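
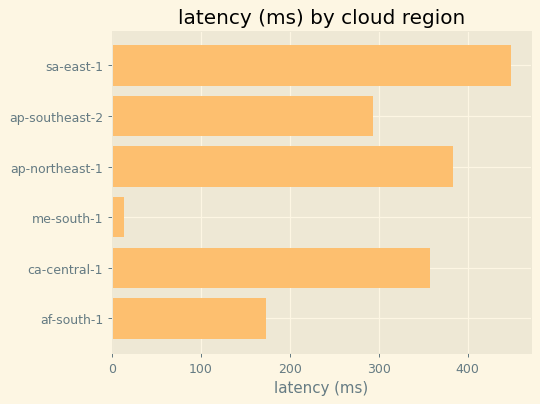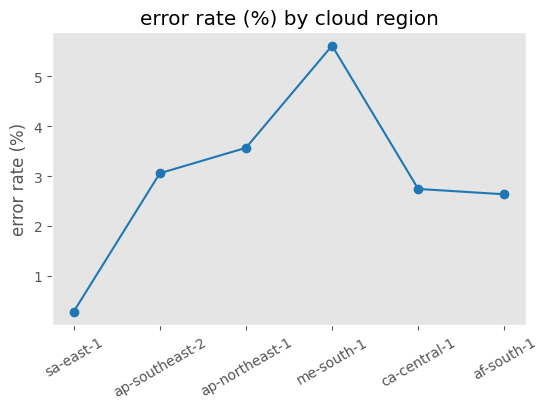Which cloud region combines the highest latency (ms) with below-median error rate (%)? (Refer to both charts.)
sa-east-1

Chart 2 median error rate (%) ≈ 3; below-median cloud regions: sa-east-1, ca-central-1, af-south-1. Among those, sa-east-1 has the highest latency (ms) (≈ 450).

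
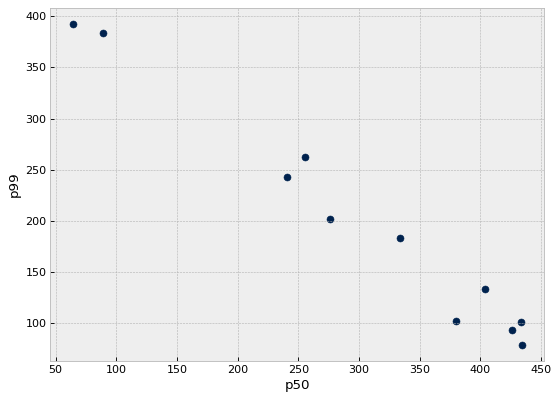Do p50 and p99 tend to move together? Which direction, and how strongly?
negative, strong

Points are negatively correlated; strong (|r| ≈ 1.0).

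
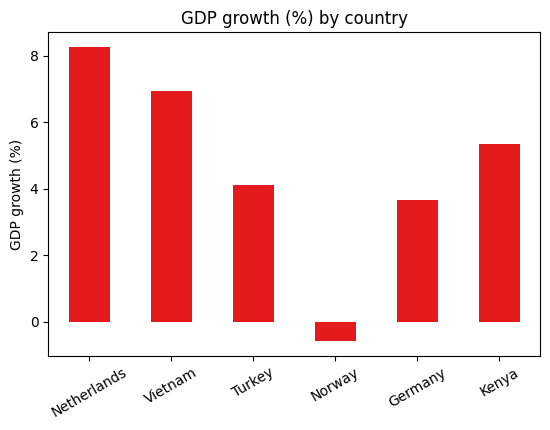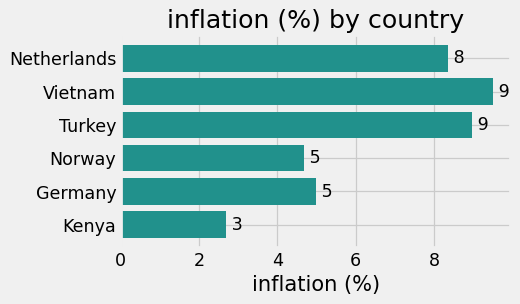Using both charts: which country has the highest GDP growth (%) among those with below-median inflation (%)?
Chart 2 median inflation (%) ≈ 7; below-median countries: Norway, Germany, Kenya. Among those, Kenya has the highest GDP growth (%) (≈ 5).

Kenya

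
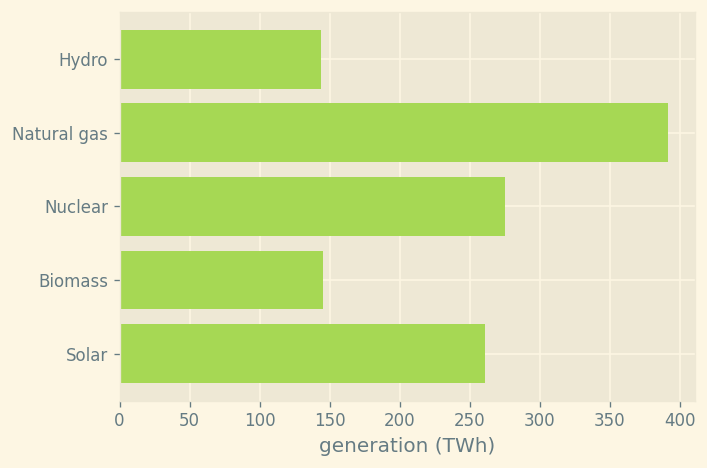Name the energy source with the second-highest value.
Nuclear

Top 3: Natural gas ≈ 400, Nuclear ≈ 300, Solar ≈ 250.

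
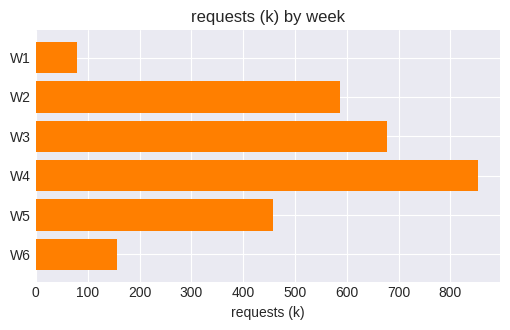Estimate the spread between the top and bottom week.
Max W4 ≈ 900, min W1 ≈ 100; range ≈ 800.

≈ 800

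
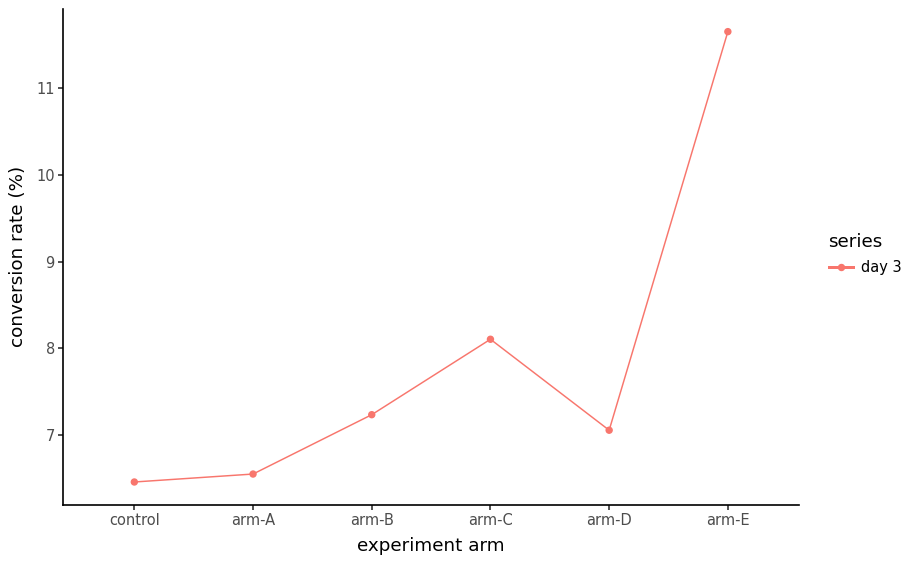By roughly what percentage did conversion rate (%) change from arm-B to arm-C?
≈ +14.3%

arm-B ≈ 7.0, arm-C ≈ 8.0; (8.0 − 7.0) / 7.0 ≈ +14.3%.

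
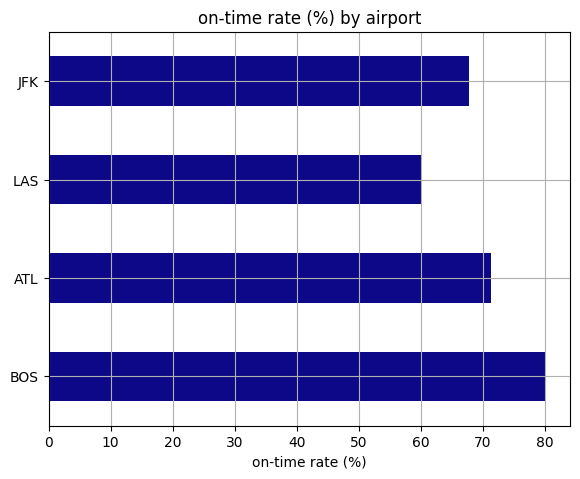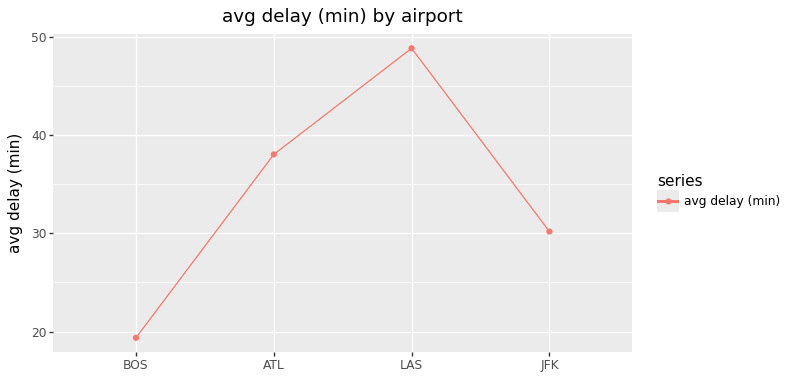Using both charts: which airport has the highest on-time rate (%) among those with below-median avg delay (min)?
BOS

Chart 2 median avg delay (min) ≈ 35; below-median airports: BOS, JFK. Among those, BOS has the highest on-time rate (%) (≈ 80).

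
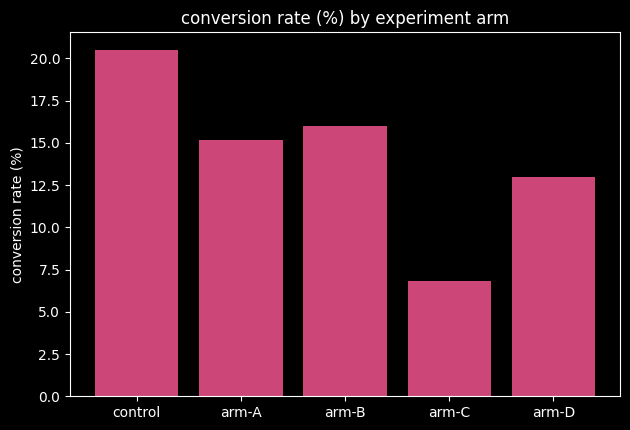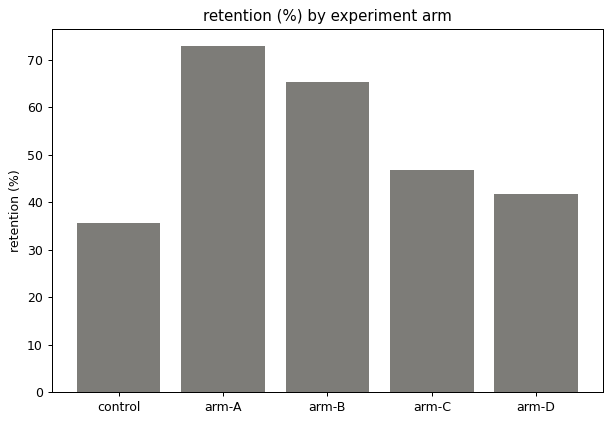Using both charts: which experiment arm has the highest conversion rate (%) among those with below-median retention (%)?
Chart 2 median retention (%) ≈ 50; below-median experiment arms: control, arm-D. Among those, control has the highest conversion rate (%) (≈ 20).

control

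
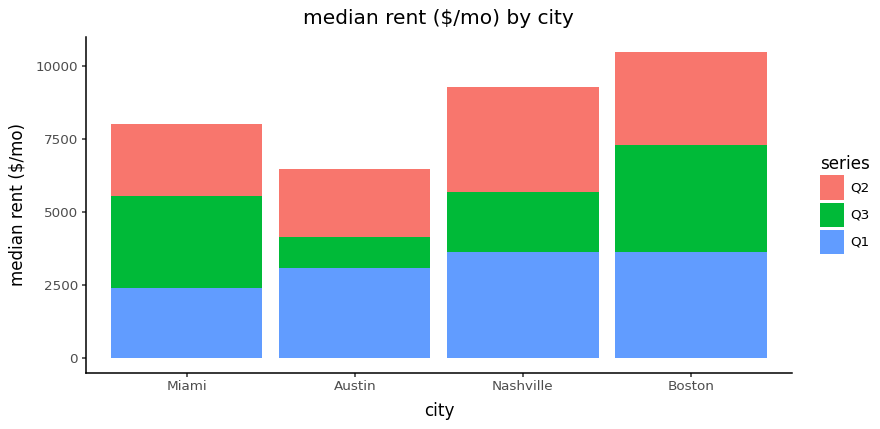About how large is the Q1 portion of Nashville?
≈ 4000

Q1 top ≈ 4000, bottom ≈ 0; segment ≈ 4000.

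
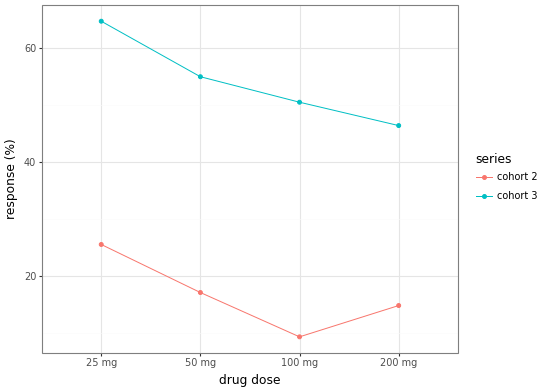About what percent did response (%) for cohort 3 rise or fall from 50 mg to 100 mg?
≈ -9.1%

50 mg ≈ 55, 100 mg ≈ 50; (50 − 55) / 55 ≈ -9.1%.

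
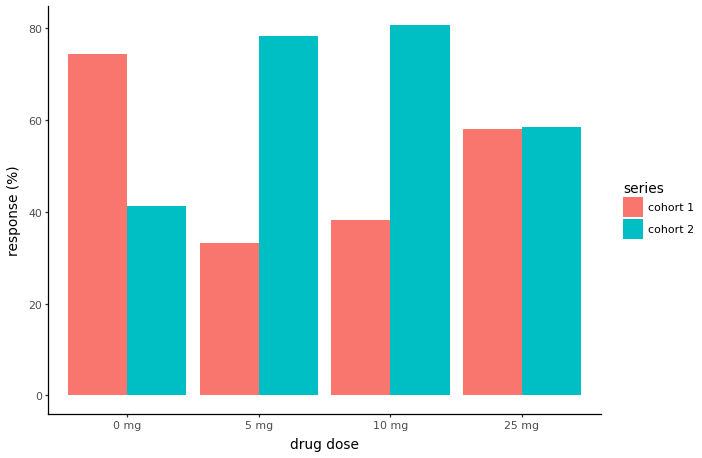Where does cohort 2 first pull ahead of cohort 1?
5 mg

0 mg: cohort 2 ≈ 40 vs cohort 1 ≈ 70 (not yet); 5 mg: cohort 2 ≈ 80 vs cohort 1 ≈ 30 (first crossover).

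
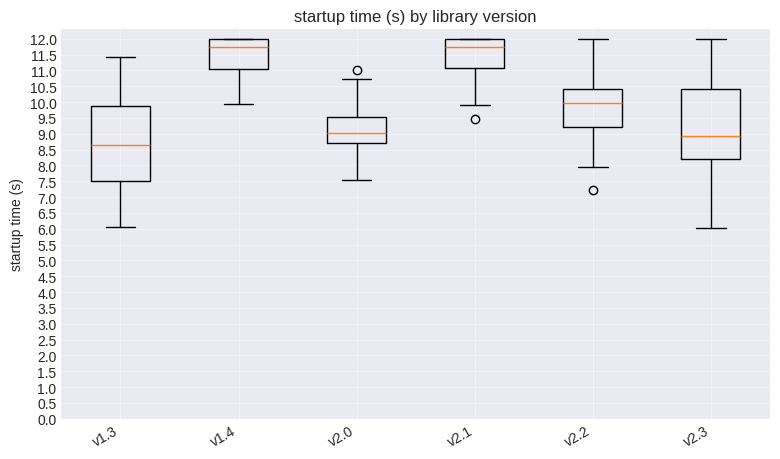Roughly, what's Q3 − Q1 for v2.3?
≈ 2.5

Q3 ≈ 10.5, Q1 ≈ 8.0; IQR ≈ 2.5.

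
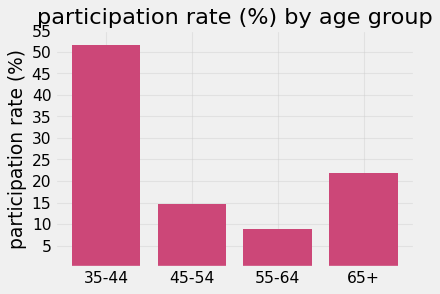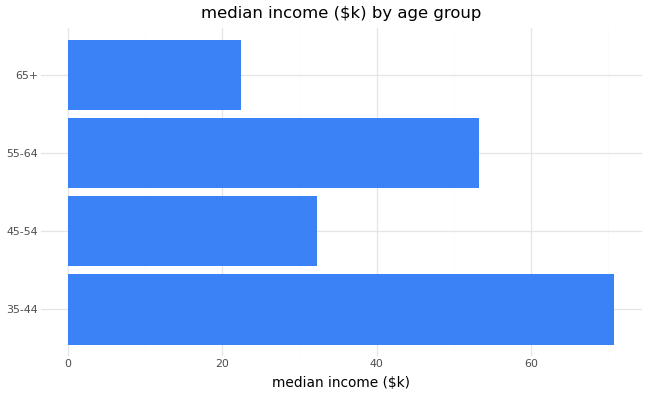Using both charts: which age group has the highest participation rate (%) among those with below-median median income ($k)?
Chart 2 median median income ($k) ≈ 40; below-median age groups: 45-54, 65+. Among those, 65+ has the highest participation rate (%) (≈ 20).

65+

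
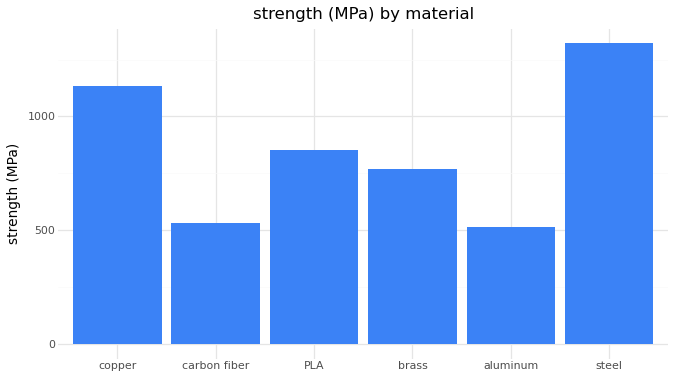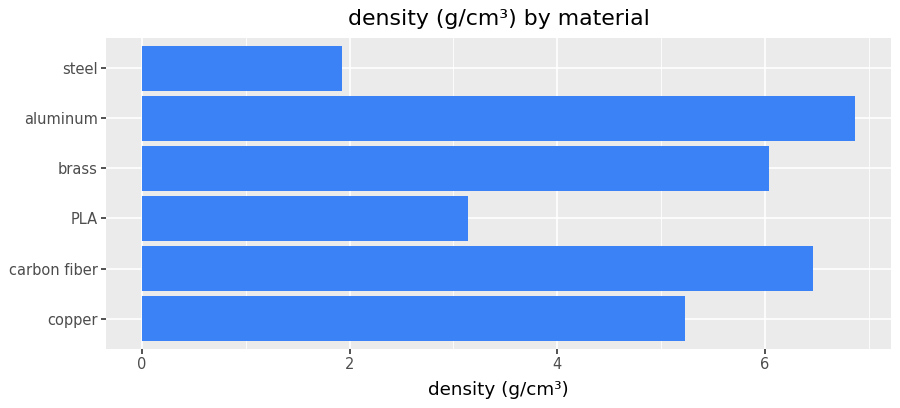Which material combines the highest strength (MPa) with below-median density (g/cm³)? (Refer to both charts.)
steel

Chart 2 median density (g/cm³) ≈ 6; below-median materials: copper, PLA, steel. Among those, steel has the highest strength (MPa) (≈ 1400).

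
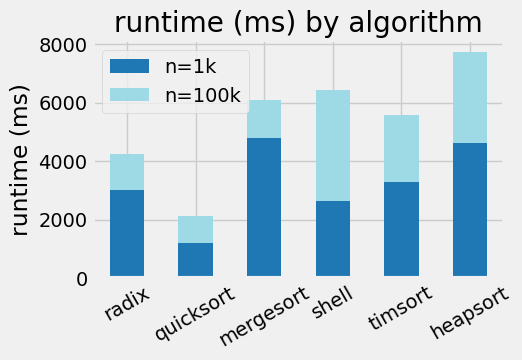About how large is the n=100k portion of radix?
≈ 1000

n=100k top ≈ 4000, bottom ≈ 3000; segment ≈ 1000.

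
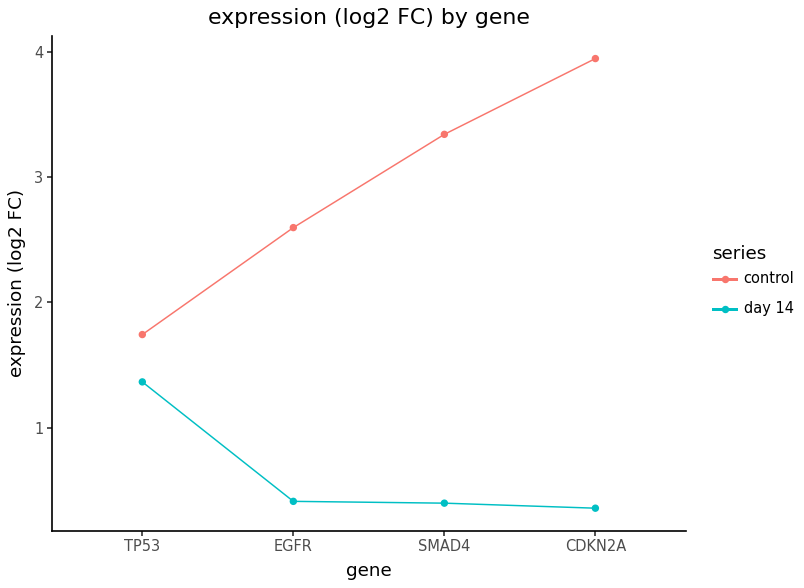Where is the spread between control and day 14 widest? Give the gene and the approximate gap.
CDKN2A, ≈ 3.5 log2 FC

CDKN2A: control ≈ 4.0, day 14 ≈ 0.5 → gap ≈ 3.5. Next-largest (SMAD4) is only ≈ 3.0.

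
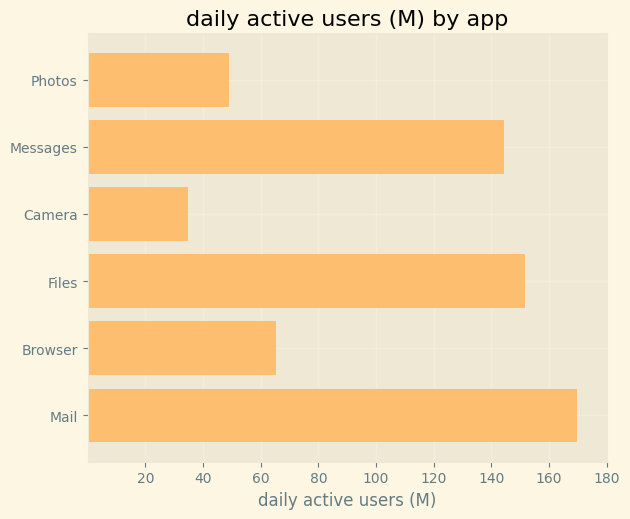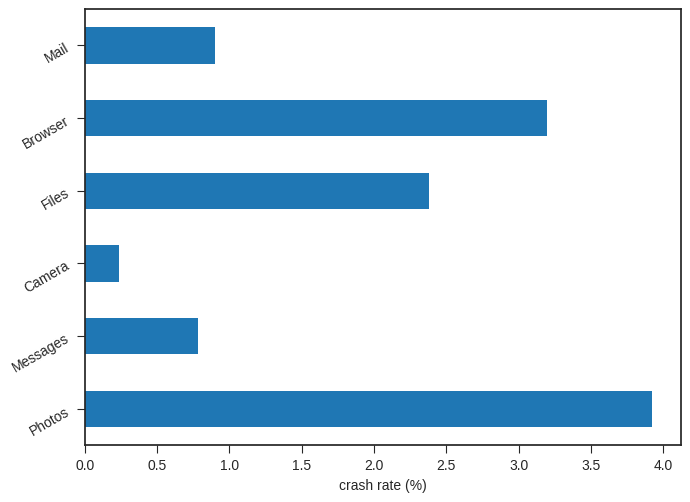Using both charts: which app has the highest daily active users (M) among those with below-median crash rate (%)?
Chart 2 median crash rate (%) ≈ 1.5; below-median apps: Messages, Camera, Mail. Among those, Mail has the highest daily active users (M) (≈ 160).

Mail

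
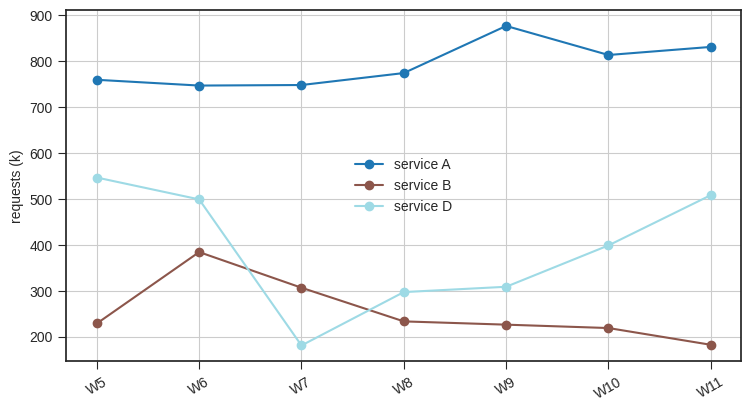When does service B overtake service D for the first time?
W6: service B ≈ 400 vs service D ≈ 500 (not yet); W7: service B ≈ 300 vs service D ≈ 200 (first crossover).

W7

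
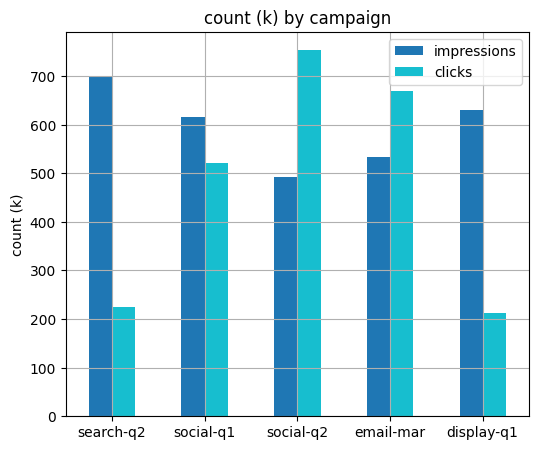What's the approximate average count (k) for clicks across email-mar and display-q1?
(700 + 200) / 2 ≈ 450.

≈ 450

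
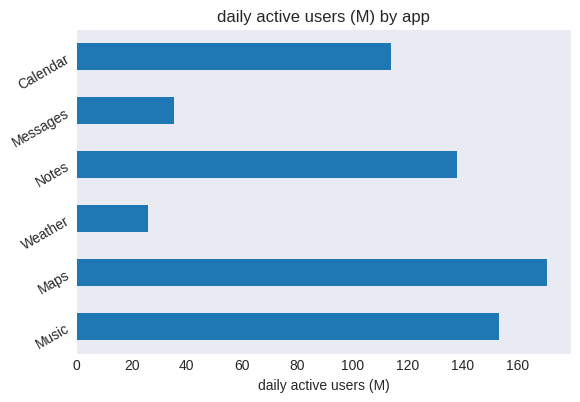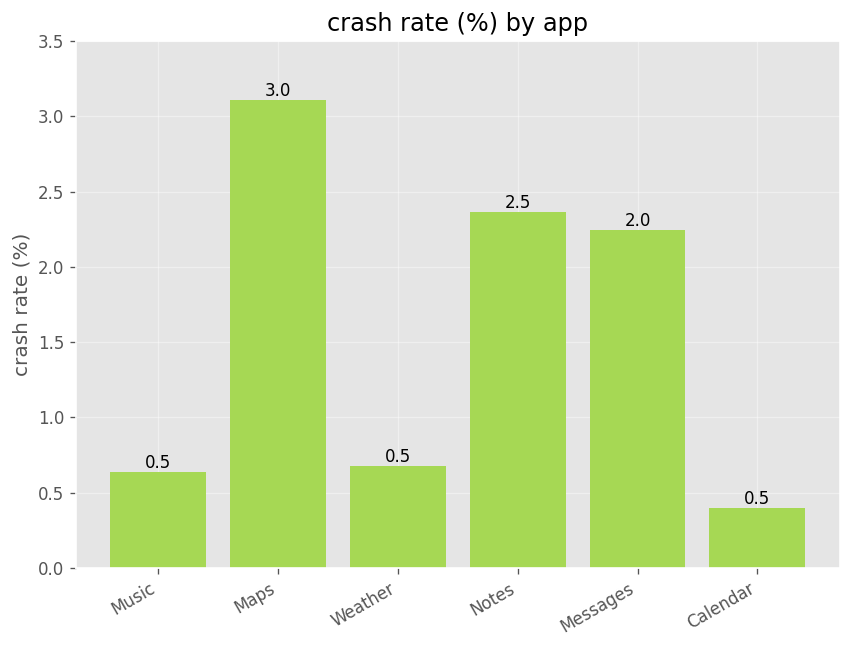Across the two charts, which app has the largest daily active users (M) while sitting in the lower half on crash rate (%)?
Chart 2 median crash rate (%) ≈ 1.5; below-median apps: Music, Weather, Calendar. Among those, Music has the highest daily active users (M) (≈ 160).

Music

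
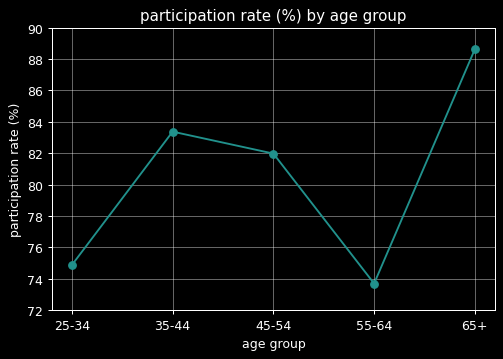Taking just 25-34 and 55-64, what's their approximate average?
(74 + 74) / 2 ≈ 74.

≈ 74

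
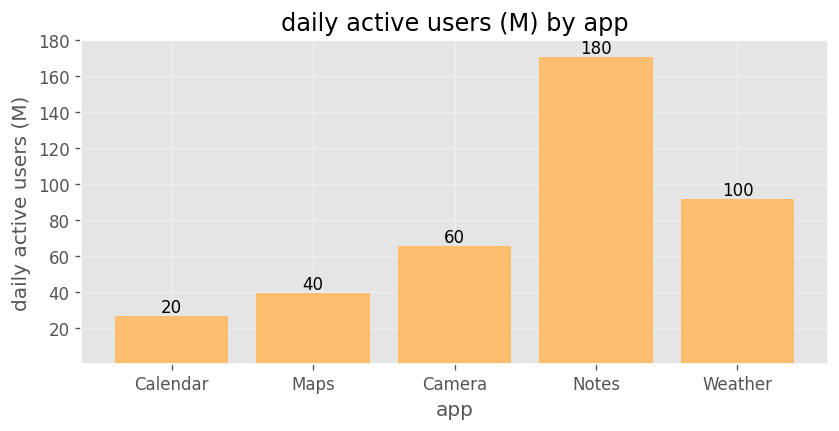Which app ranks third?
Camera

Top 4: Notes ≈ 180, Weather ≈ 100, Camera ≈ 60, Maps ≈ 40.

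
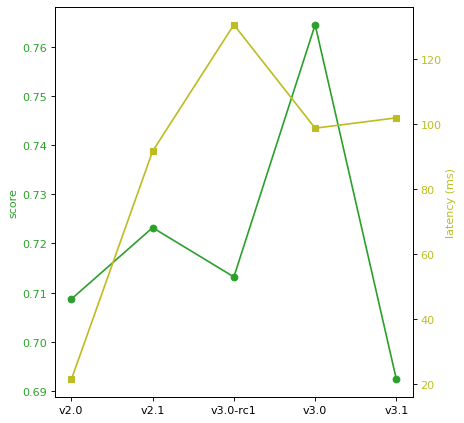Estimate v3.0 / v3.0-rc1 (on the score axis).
≈ 1.07×

v3.0 ≈ 0.76, v3.0-rc1 ≈ 0.71; 0.76/0.71 ≈ 1.07.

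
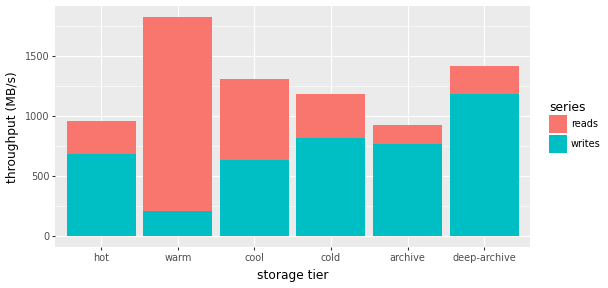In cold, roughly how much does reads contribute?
≈ 400

reads top ≈ 1200, bottom ≈ 800; segment ≈ 400.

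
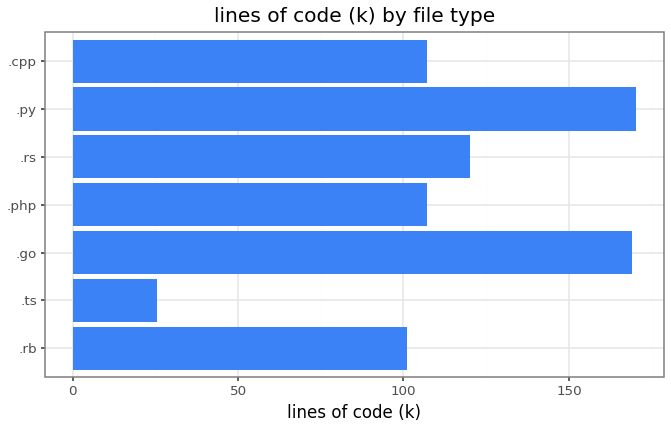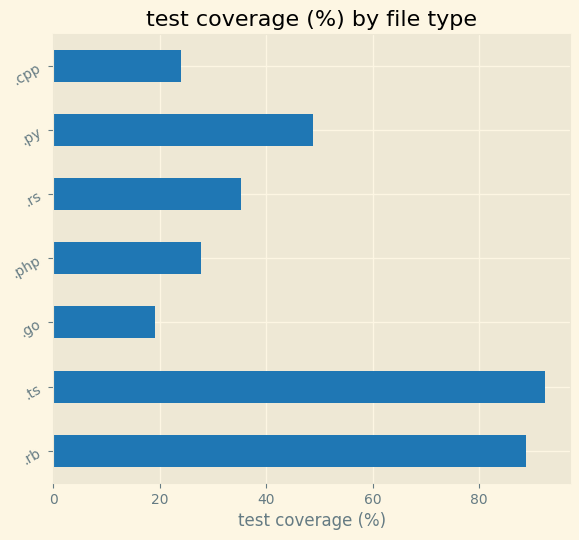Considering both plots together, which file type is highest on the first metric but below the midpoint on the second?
Chart 2 median test coverage (%) ≈ 40; below-median file types: .go, .php, .cpp. Among those, .go has the highest lines of code (k) (≈ 160).

.go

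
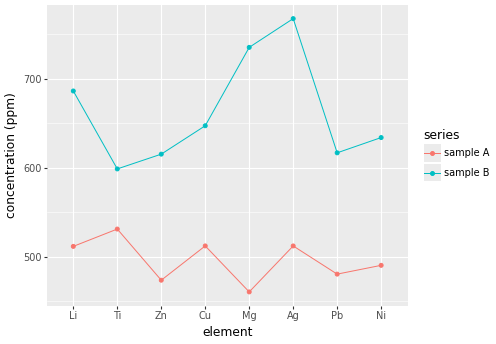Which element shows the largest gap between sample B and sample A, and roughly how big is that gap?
Mg, ≈ 300 ppm

Mg: sample B ≈ 750, sample A ≈ 450 → gap ≈ 300. Next-largest (Ag) is only ≈ 250.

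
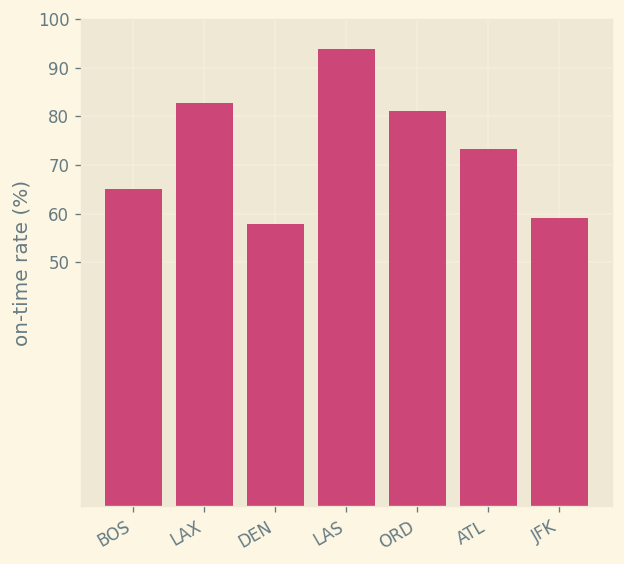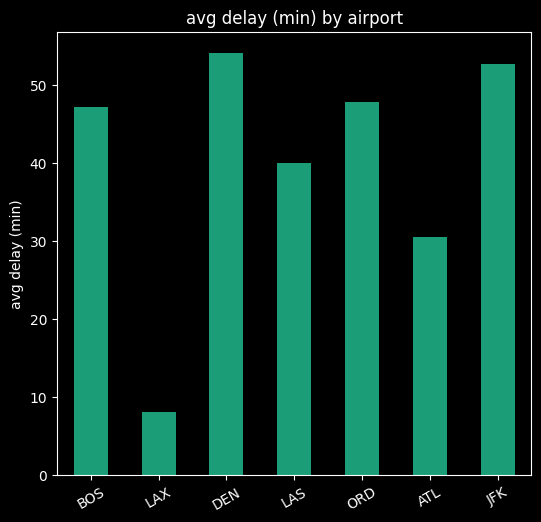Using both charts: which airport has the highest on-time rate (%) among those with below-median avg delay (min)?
LAS

Chart 2 median avg delay (min) ≈ 45; below-median airports: LAX, LAS, ATL. Among those, LAS has the highest on-time rate (%) (≈ 90).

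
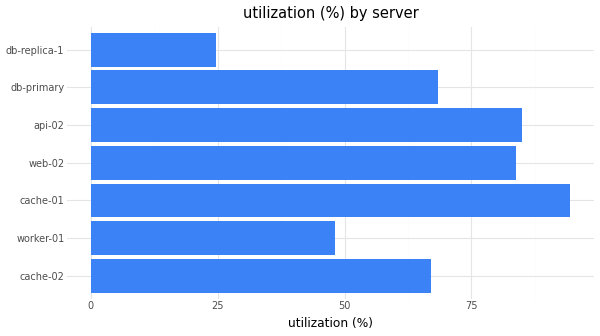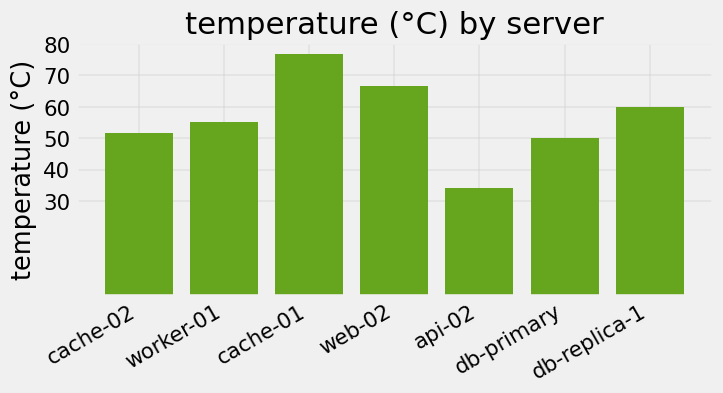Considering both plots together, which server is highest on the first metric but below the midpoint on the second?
api-02

Chart 2 median temperature (°C) ≈ 60; below-median servers: cache-02, api-02, db-primary. Among those, api-02 has the highest utilization (%) (≈ 90).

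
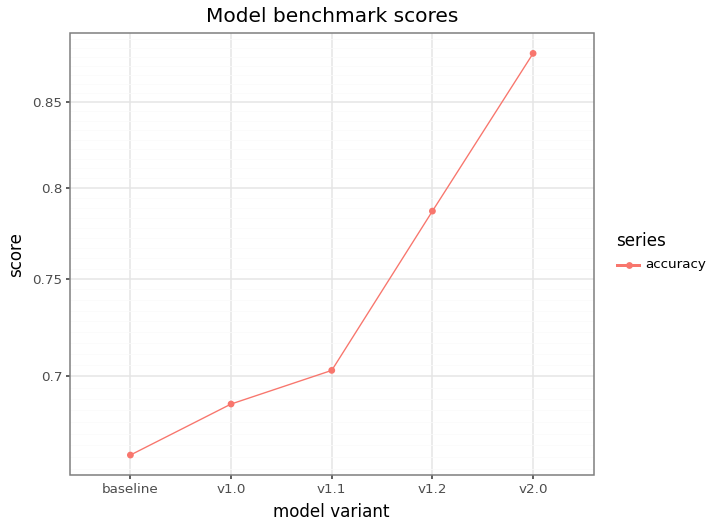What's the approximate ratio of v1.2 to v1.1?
v1.2 ≈ 0.78, v1.1 ≈ 0.70; 0.78/0.70 ≈ 1.11.

≈ 1.11×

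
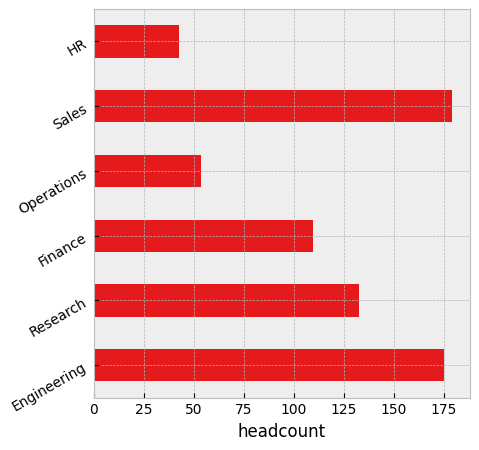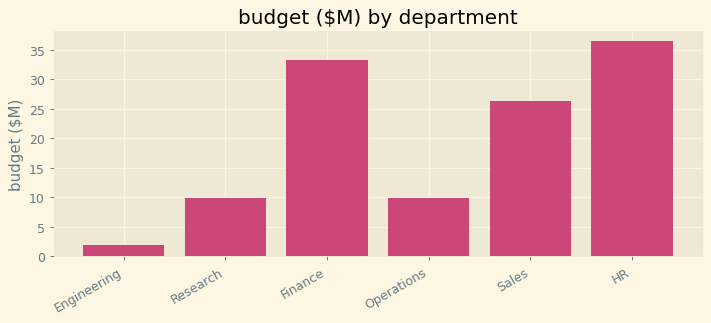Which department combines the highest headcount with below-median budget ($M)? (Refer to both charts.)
Chart 2 median budget ($M) ≈ 20; below-median departments: Engineering, Research, Operations. Among those, Engineering has the highest headcount (≈ 180).

Engineering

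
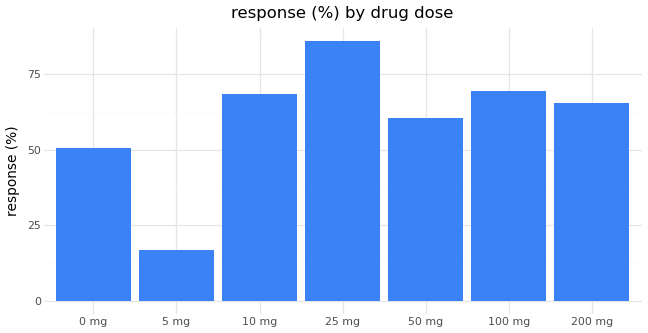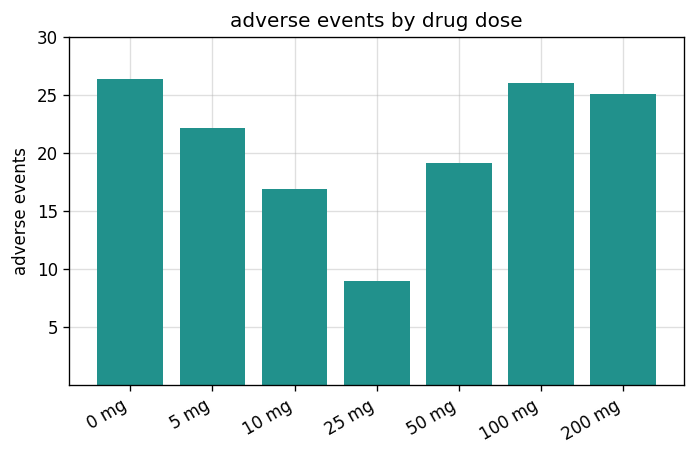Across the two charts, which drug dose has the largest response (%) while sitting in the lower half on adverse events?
Chart 2 median adverse events ≈ 20; below-median drug doses: 10 mg, 25 mg, 50 mg. Among those, 25 mg has the highest response (%) (≈ 90).

25 mg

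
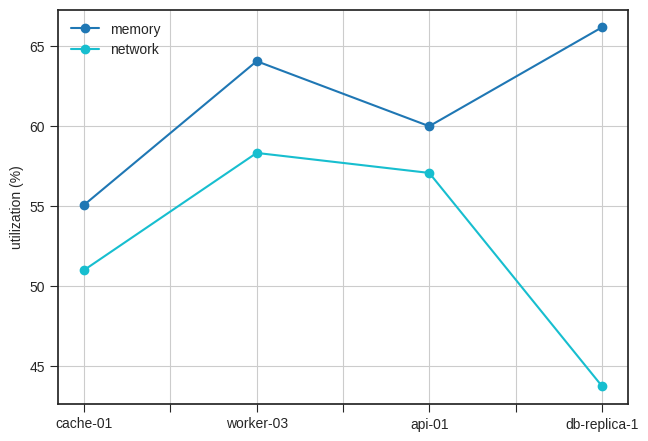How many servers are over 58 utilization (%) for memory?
3

Above 58: worker-03, api-01, db-replica-1.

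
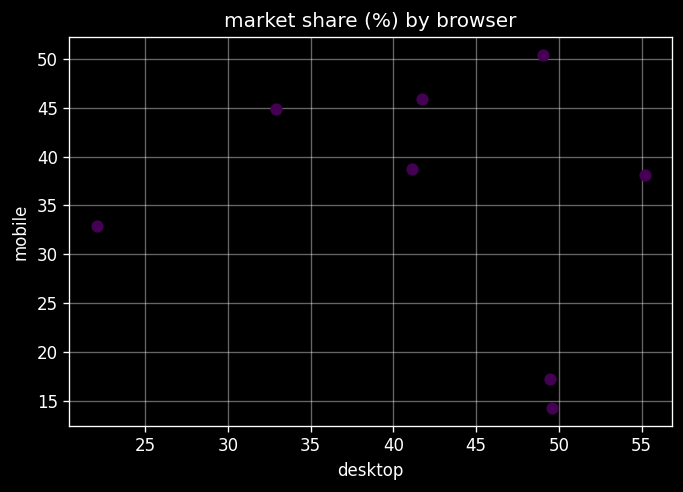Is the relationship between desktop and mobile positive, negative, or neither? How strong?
no clear correlation

Points are roughly uncorrelated; weak (|r| ≈ 0.2).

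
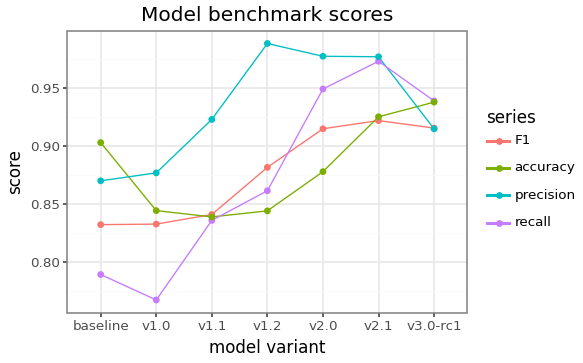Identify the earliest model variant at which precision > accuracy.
baseline: precision ≈ 0.86 vs accuracy ≈ 0.90 (not yet); v1.0: precision ≈ 0.88 vs accuracy ≈ 0.84 (first crossover).

v1.0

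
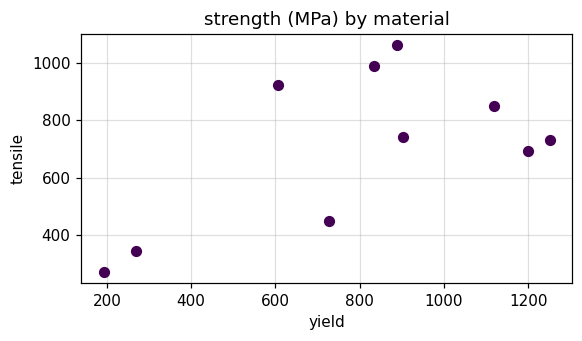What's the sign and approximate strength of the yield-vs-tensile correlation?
Points are positively correlated; moderate (|r| ≈ 0.6).

positive, moderate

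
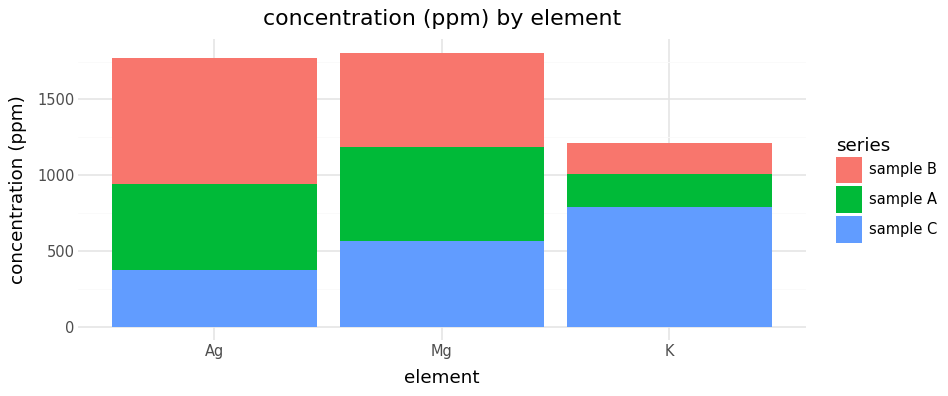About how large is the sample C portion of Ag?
≈ 400

sample C top ≈ 400, bottom ≈ 0; segment ≈ 400.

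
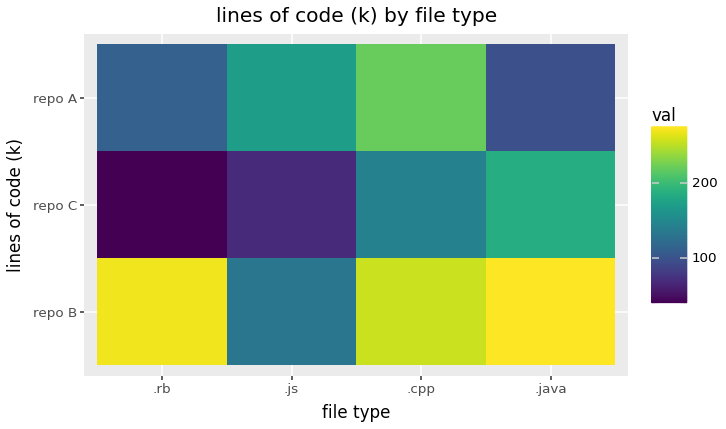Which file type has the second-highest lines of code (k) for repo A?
.js

Top 3 for repo A: .cpp ≈ 220, .js ≈ 180, .rb ≈ 120.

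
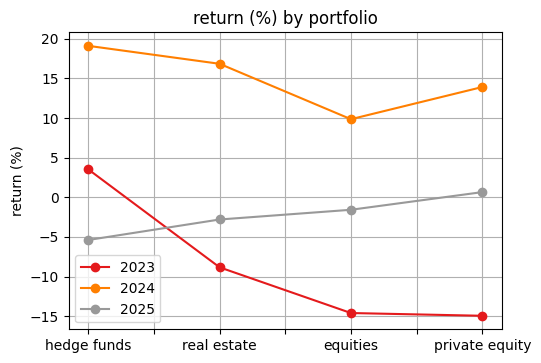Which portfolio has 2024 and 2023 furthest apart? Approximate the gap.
private equity, ≈ 30 %

private equity: 2024 ≈ 15, 2023 ≈ -15 → gap ≈ 30. Next-largest (real estate) is only ≈ 25.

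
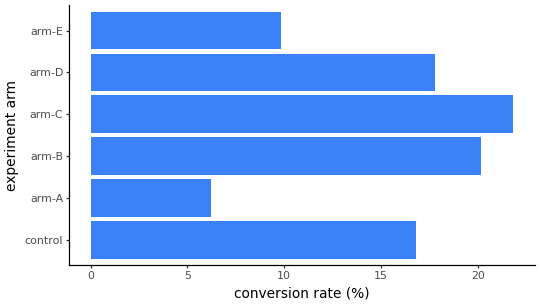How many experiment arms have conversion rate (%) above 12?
Above 12: control, arm-B, arm-C, arm-D.

4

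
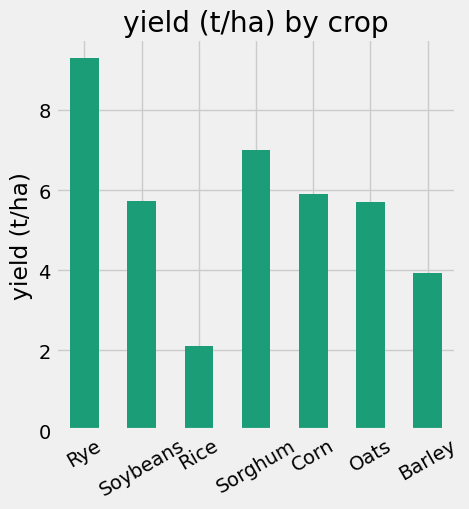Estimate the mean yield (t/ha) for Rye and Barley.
(9 + 4) / 2 ≈ 6.

≈ 6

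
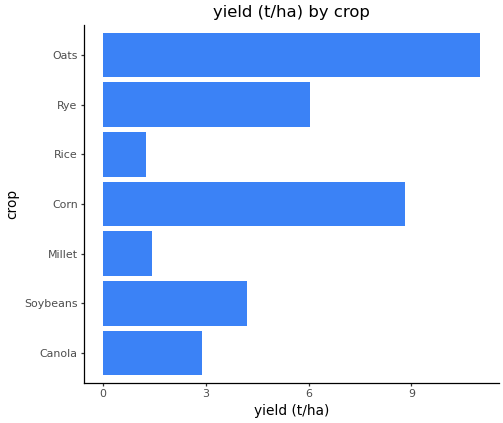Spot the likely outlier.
Oats ≈ 11; the rest sit between ≈ 1 and ≈ 9.

Oats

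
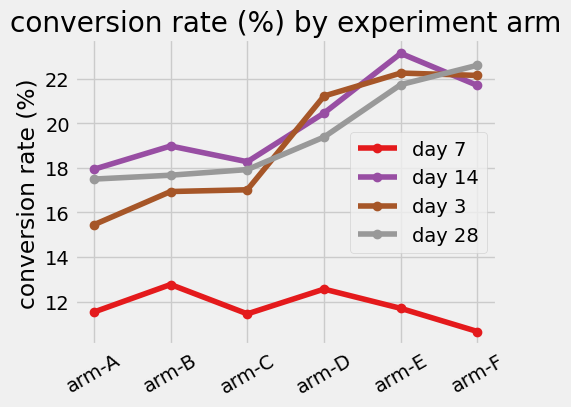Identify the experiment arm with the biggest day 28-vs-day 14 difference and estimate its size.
arm-E: day 28 ≈ 22, day 14 ≈ 24 → gap ≈ 2. Next-largest (arm-B) is only ≈ 0.

arm-E, ≈ 2 %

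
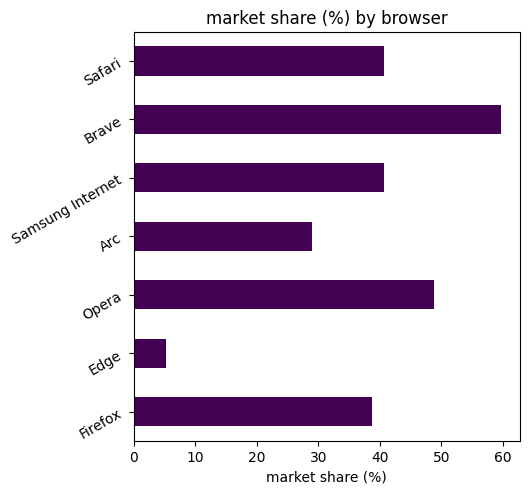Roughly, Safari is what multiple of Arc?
Safari ≈ 40, Arc ≈ 30; 40/30 ≈ 1.33.

≈ 1.33×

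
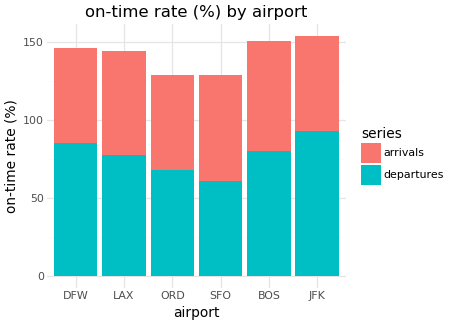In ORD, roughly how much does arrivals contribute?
arrivals top ≈ 120, bottom ≈ 60; segment ≈ 60.

≈ 60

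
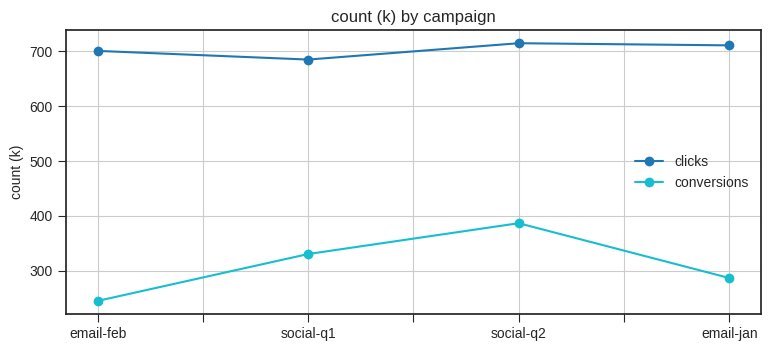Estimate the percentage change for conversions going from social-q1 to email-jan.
social-q1 ≈ 350, email-jan ≈ 300; (300 − 350) / 350 ≈ -14.3%.

≈ -14.3%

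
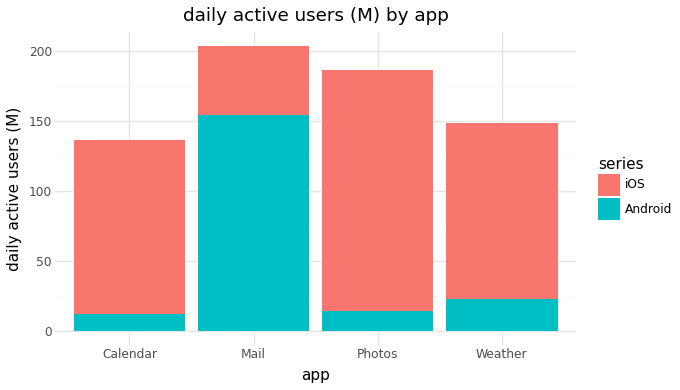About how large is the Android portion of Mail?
≈ 160

Android top ≈ 160, bottom ≈ 0; segment ≈ 160.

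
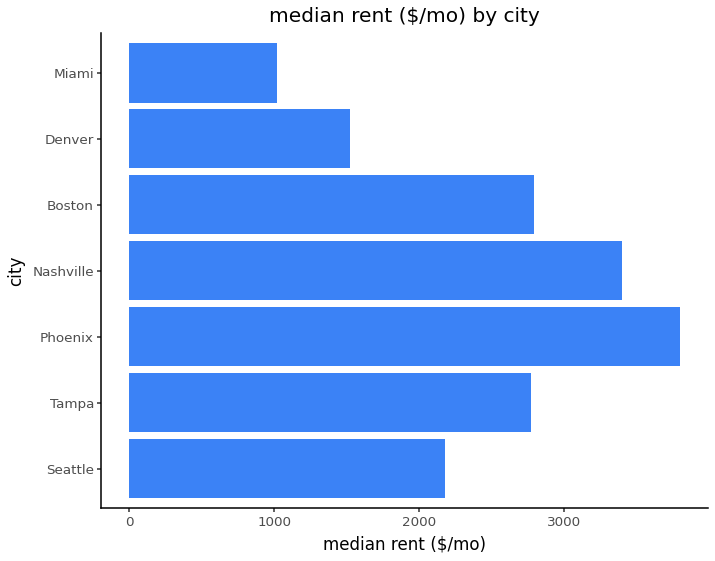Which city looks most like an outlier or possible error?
Miami ≈ 1000; the rest sit between ≈ 1500 and ≈ 4000.

Miami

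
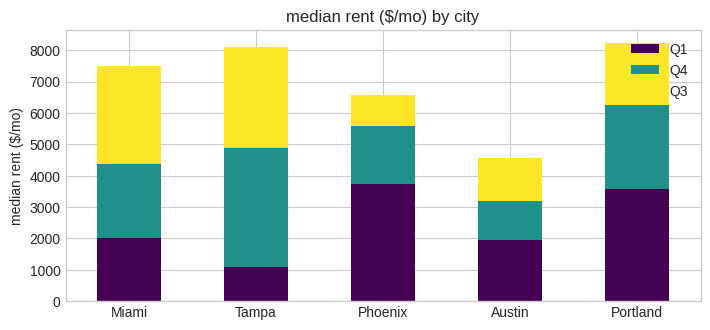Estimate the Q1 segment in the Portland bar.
≈ 4000

Q1 top ≈ 4000, bottom ≈ 0; segment ≈ 4000.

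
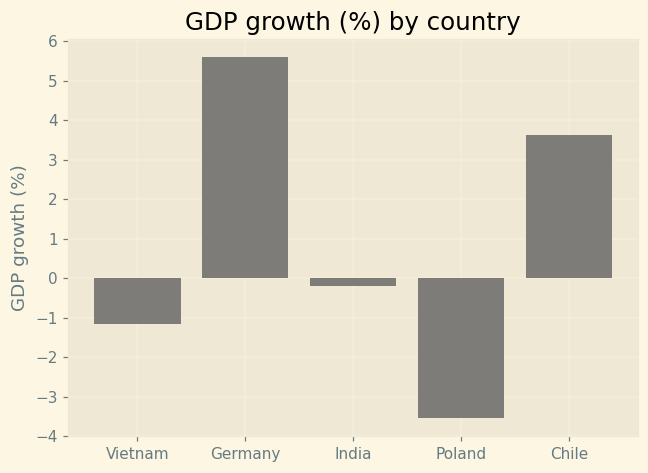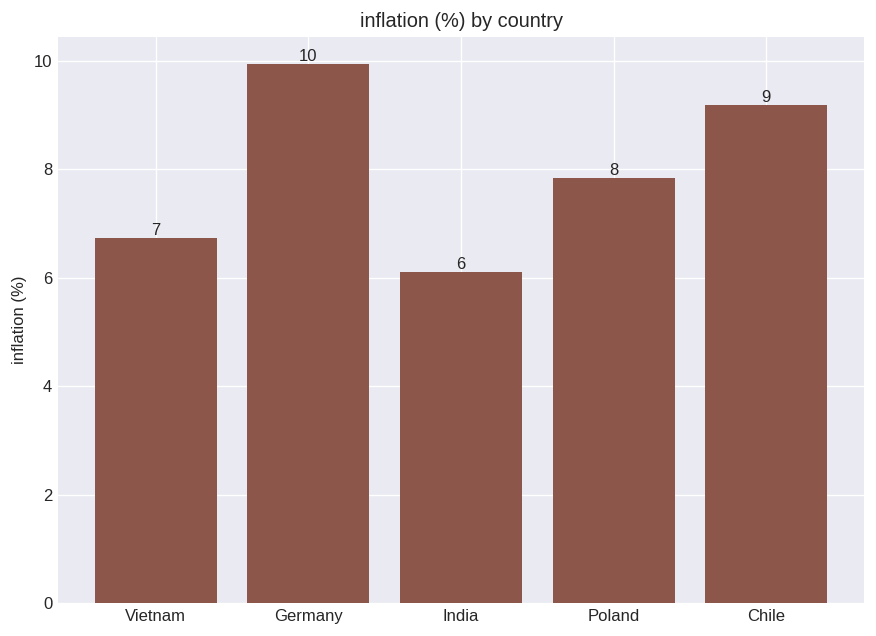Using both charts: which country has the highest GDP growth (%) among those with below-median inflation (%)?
India

Chart 2 median inflation (%) ≈ 8; below-median countries: Vietnam, India. Among those, India has the highest GDP growth (%) (≈ 0).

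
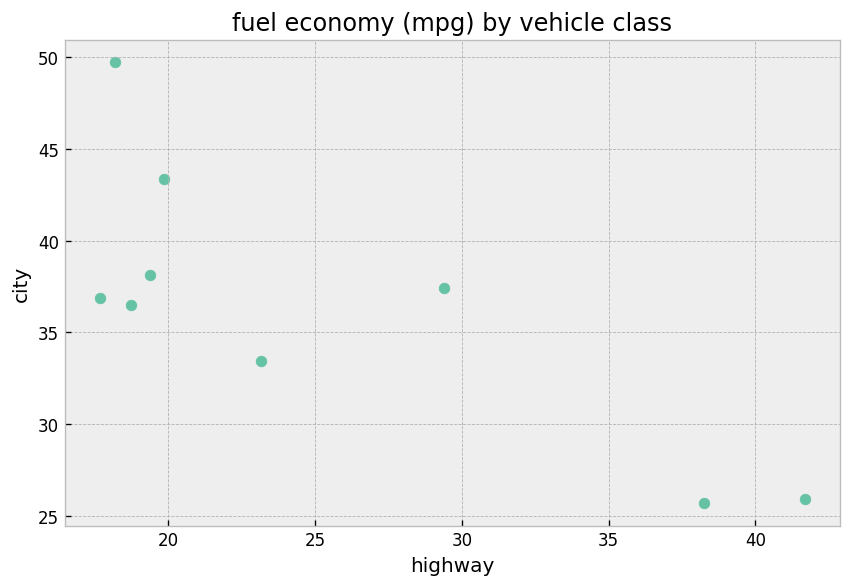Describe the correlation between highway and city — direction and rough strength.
Points are negatively correlated; strong (|r| ≈ 0.8).

negative, strong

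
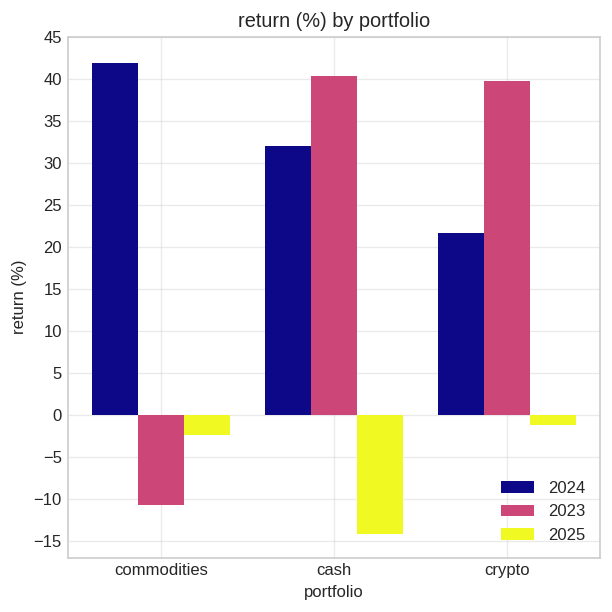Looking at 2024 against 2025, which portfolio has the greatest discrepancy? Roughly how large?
cash: 2024 ≈ 30, 2025 ≈ -15 → gap ≈ 45. Next-largest (commodities) is only ≈ 40.

cash, ≈ 45 %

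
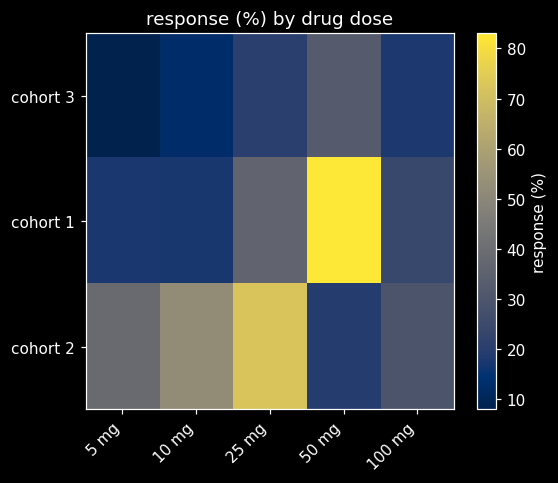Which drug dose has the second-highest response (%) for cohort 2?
Top 3 for cohort 2: 25 mg ≈ 70, 10 mg ≈ 50, 5 mg ≈ 40.

10 mg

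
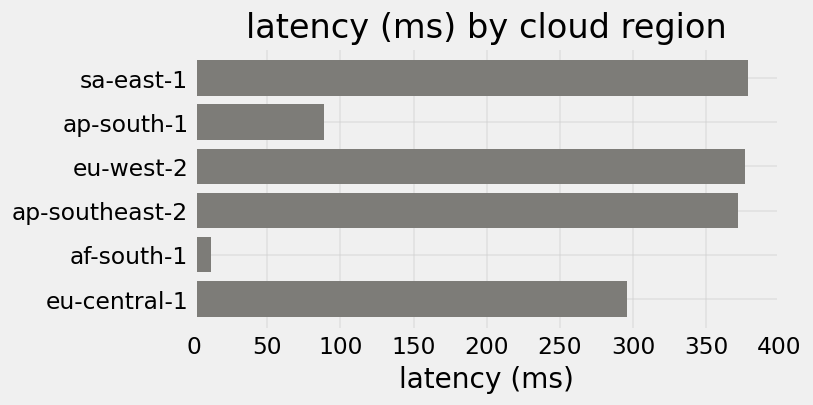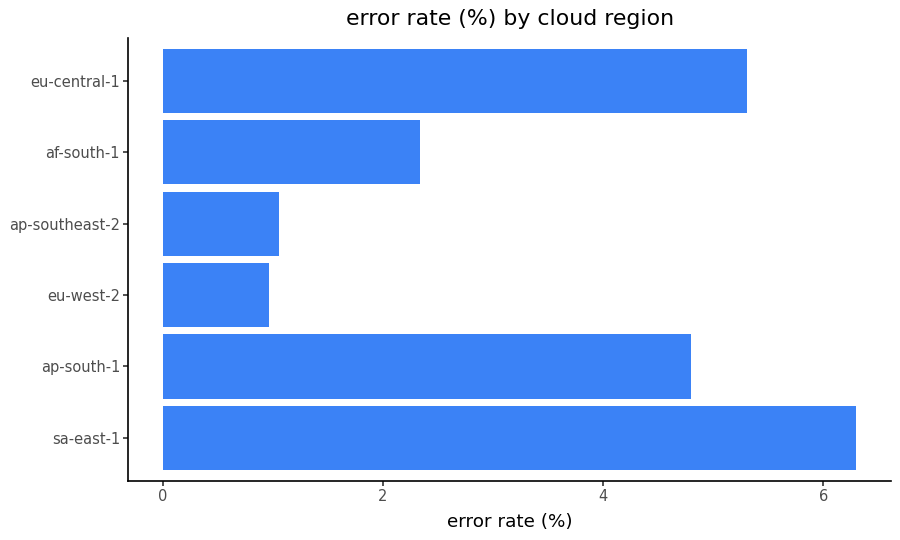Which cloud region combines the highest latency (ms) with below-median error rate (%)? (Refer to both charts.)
eu-west-2

Chart 2 median error rate (%) ≈ 4; below-median cloud regions: eu-west-2, ap-southeast-2, af-south-1. Among those, eu-west-2 has the highest latency (ms) (≈ 400).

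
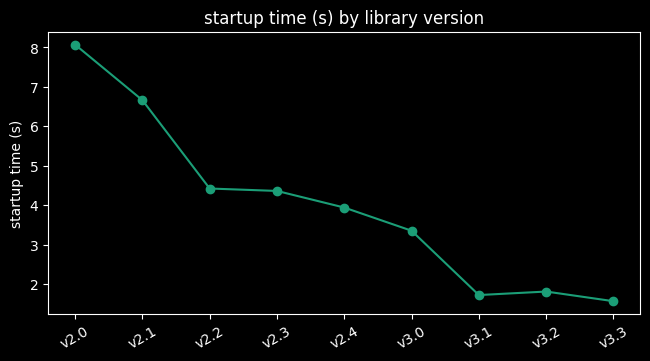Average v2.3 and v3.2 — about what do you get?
≈ 3

(4 + 2) / 2 ≈ 3.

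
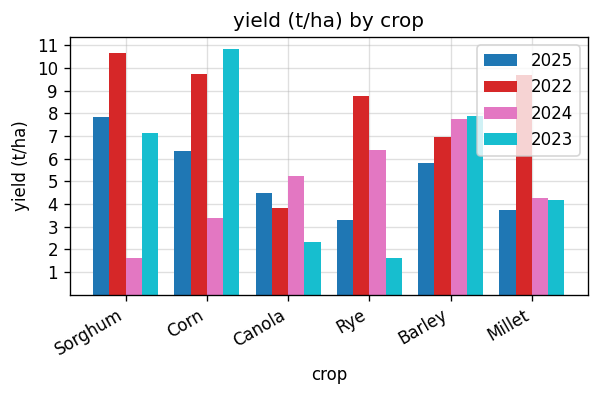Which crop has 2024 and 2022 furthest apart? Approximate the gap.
Sorghum: 2024 ≈ 2, 2022 ≈ 11 → gap ≈ 9. Next-largest (Corn) is only ≈ 7.

Sorghum, ≈ 9 t/ha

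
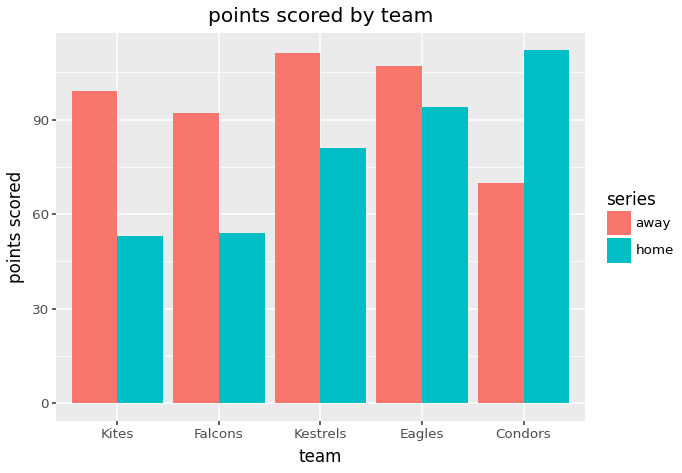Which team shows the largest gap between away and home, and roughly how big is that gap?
Kites: away ≈ 100, home ≈ 50 → gap ≈ 50. Next-largest (Condors) is only ≈ 40.

Kites, ≈ 50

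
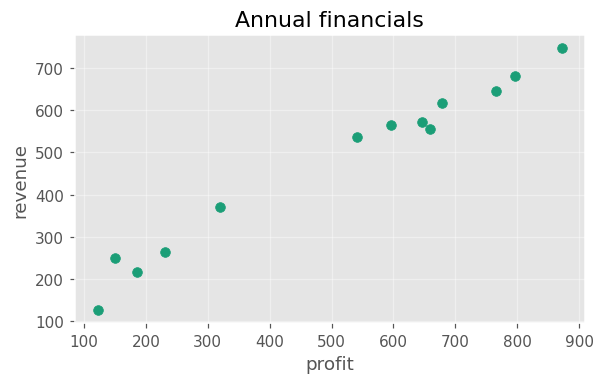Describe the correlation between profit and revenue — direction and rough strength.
Points are positively correlated; strong (|r| ≈ 1.0).

positive, strong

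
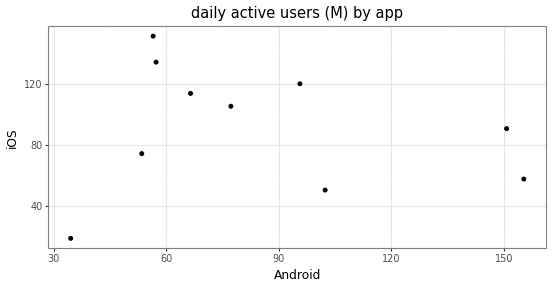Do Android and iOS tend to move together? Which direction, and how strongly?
no clear correlation

Points are roughly uncorrelated; weak (|r| ≈ 0.1).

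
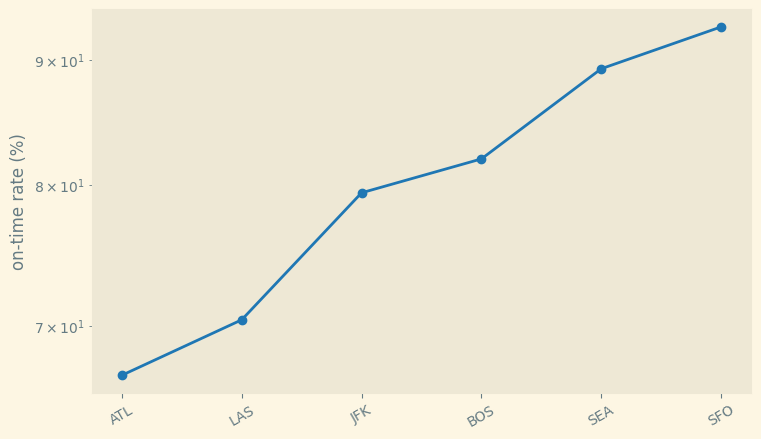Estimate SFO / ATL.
SFO ≈ 95, ATL ≈ 65; 95/65 ≈ 1.46.

≈ 1.46×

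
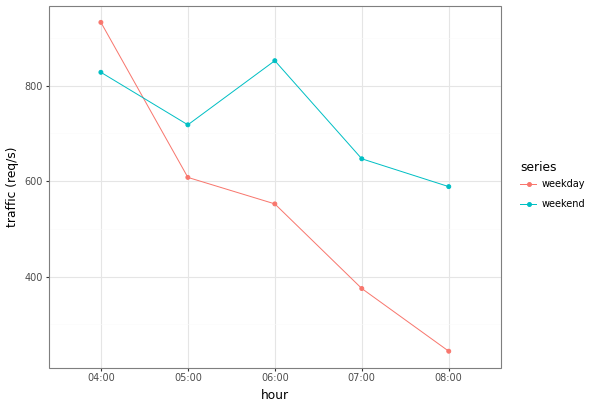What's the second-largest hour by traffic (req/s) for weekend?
Top 3 for weekend: 06:00 ≈ 900, 04:00 ≈ 800, 05:00 ≈ 700.

04:00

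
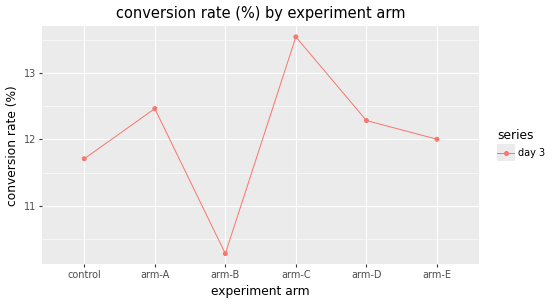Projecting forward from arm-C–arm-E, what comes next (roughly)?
Last three: 13.5, 12.5, 12.0 → slope ≈ -0.75/step → next ≈ 11.25.

≈ 11.25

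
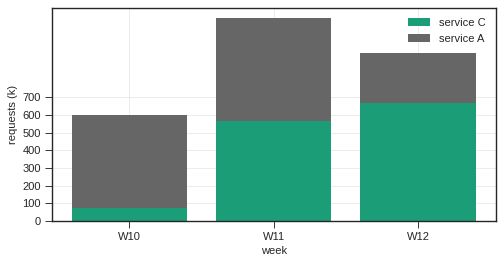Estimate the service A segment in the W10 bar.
service A top ≈ 600, bottom ≈ 100; segment ≈ 500.

≈ 500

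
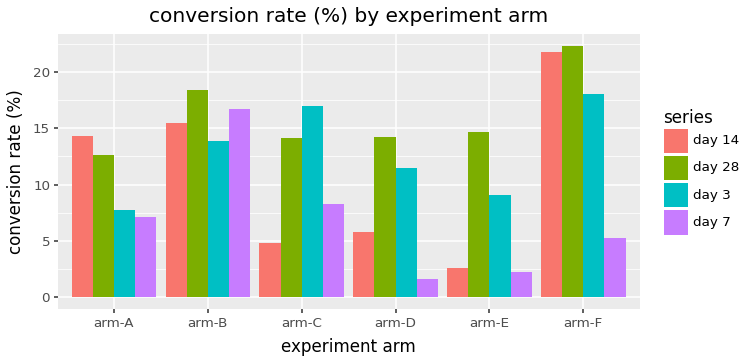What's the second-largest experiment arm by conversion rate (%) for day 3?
arm-C

Top 3 for day 3: arm-F ≈ 18, arm-C ≈ 16, arm-B ≈ 14.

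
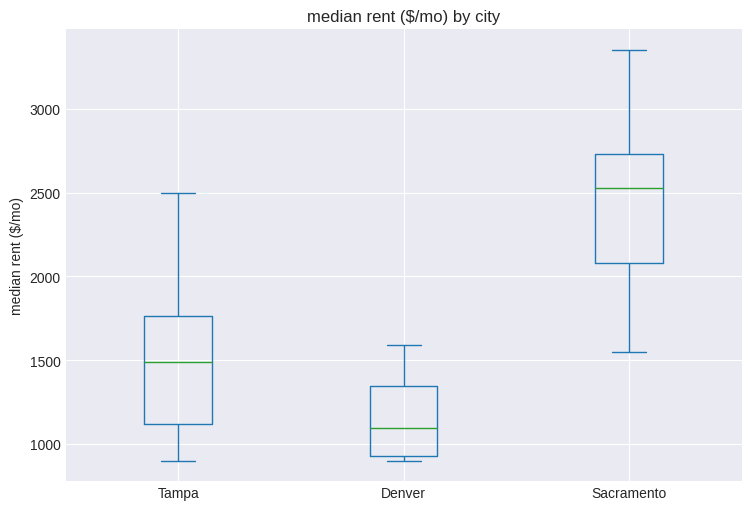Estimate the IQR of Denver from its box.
≈ 400

Q3 ≈ 1400, Q1 ≈ 1000; IQR ≈ 400.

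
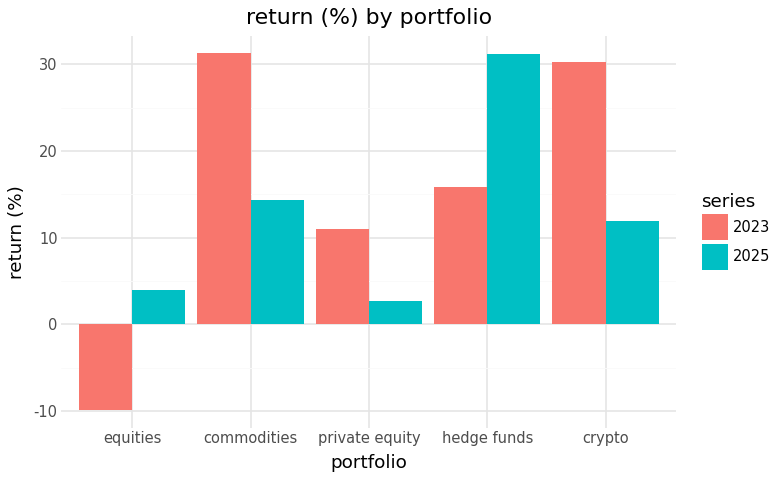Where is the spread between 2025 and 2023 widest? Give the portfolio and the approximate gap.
crypto: 2025 ≈ 10, 2023 ≈ 30 → gap ≈ 20. Next-largest (commodities) is only ≈ 15.

crypto, ≈ 20 %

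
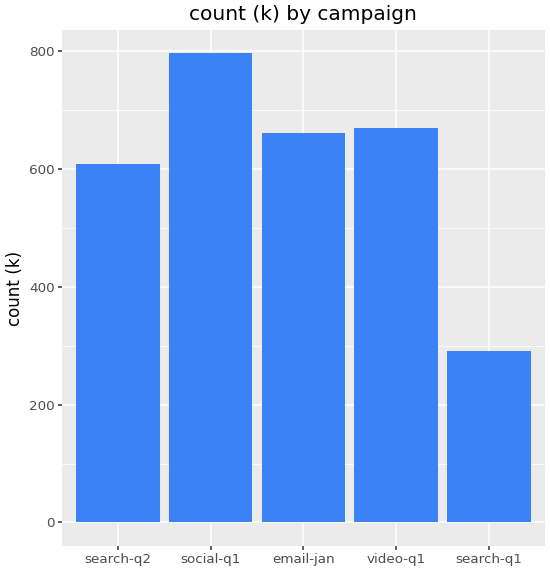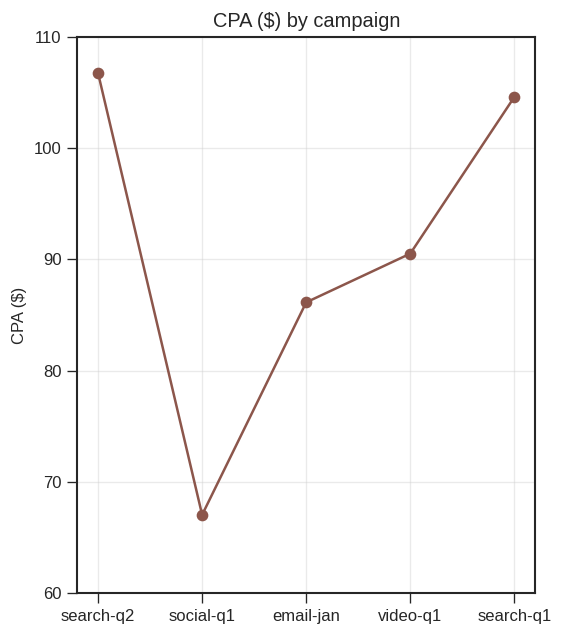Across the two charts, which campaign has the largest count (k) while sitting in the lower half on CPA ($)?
Chart 2 median CPA ($) ≈ 90; below-median campaigns: social-q1, email-jan. Among those, social-q1 has the highest count (k) (≈ 800).

social-q1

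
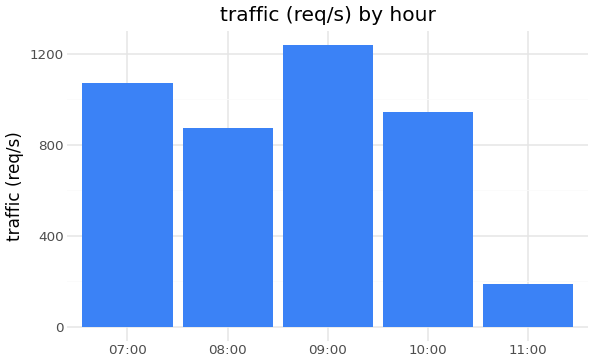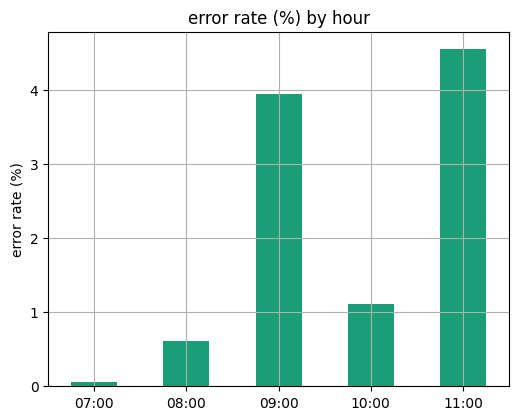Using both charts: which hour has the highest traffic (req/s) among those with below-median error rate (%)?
07:00

Chart 2 median error rate (%) ≈ 1; below-median hours: 07:00, 08:00. Among those, 07:00 has the highest traffic (req/s) (≈ 1000).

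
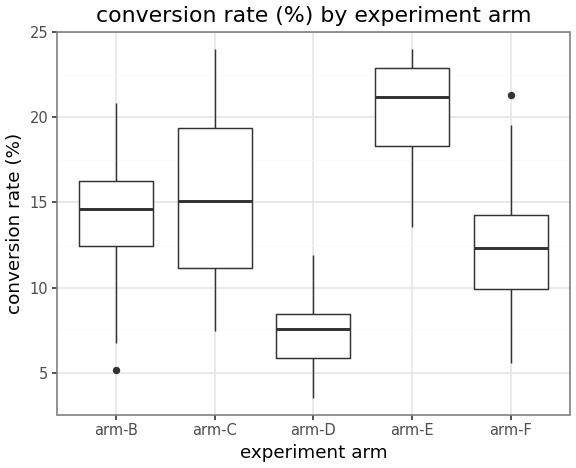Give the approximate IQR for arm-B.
Q3 ≈ 16, Q1 ≈ 12; IQR ≈ 4.

≈ 4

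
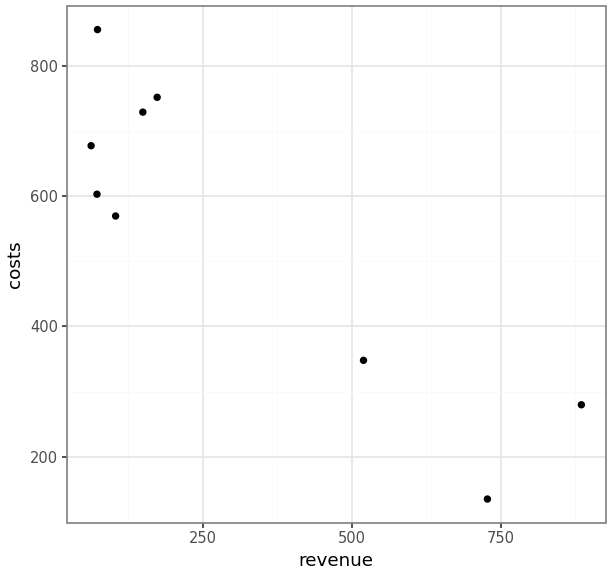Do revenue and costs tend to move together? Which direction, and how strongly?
Points are negatively correlated; strong (|r| ≈ 0.9).

negative, strong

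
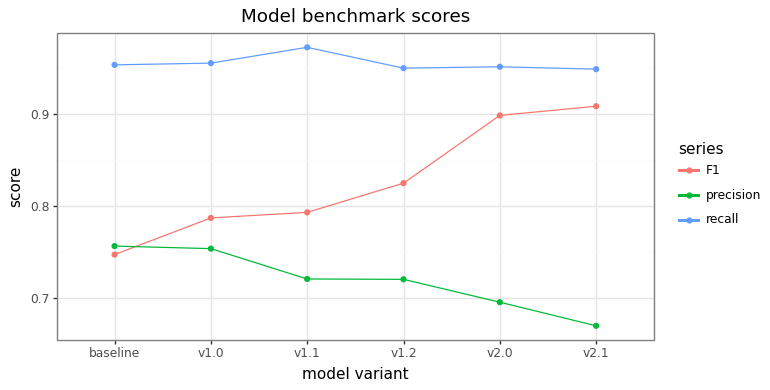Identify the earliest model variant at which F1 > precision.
v1.0

baseline: F1 ≈ 0.75 vs precision ≈ 0.75 (not yet); v1.0: F1 ≈ 0.80 vs precision ≈ 0.75 (first crossover).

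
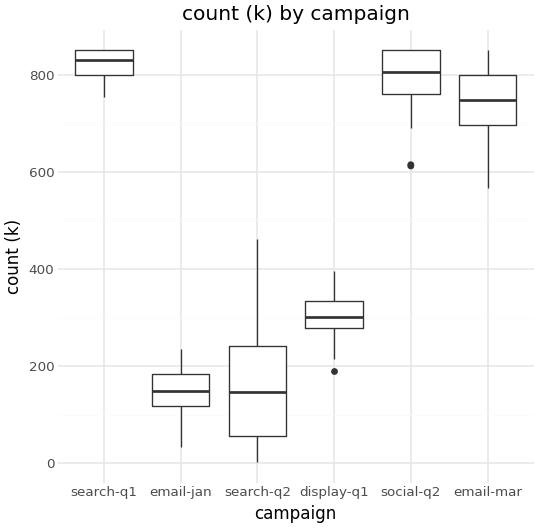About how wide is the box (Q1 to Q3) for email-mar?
≈ 100

Q3 ≈ 800, Q1 ≈ 700; IQR ≈ 100.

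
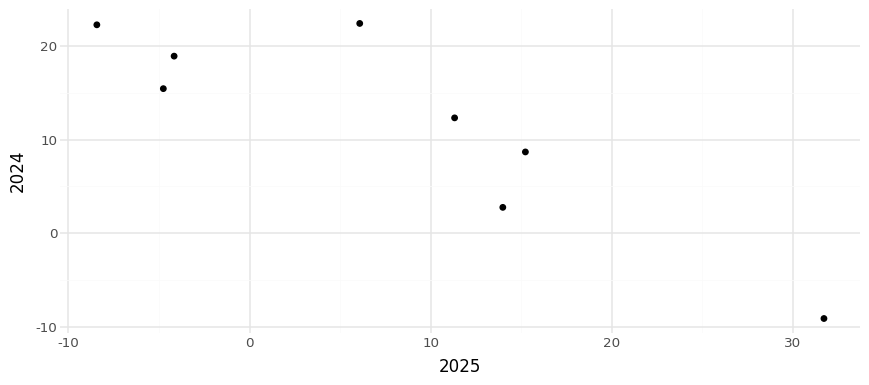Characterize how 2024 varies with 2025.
Points are negatively correlated; strong (|r| ≈ 0.9).

negative, strong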